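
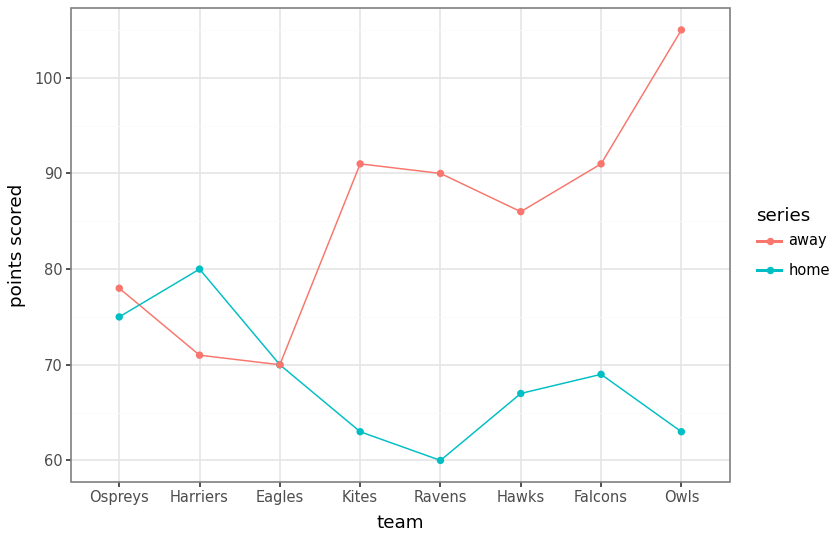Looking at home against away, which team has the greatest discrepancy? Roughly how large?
Owls, ≈ 40

Owls: home ≈ 65, away ≈ 105 → gap ≈ 40. Next-largest (Ravens) is only ≈ 30.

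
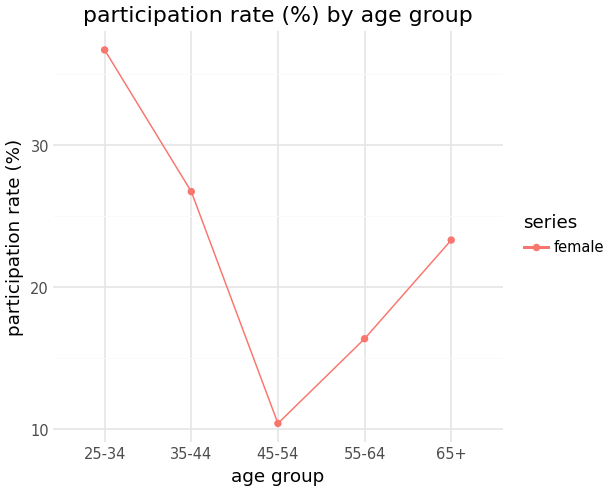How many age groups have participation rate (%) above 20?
Above 20: 25-34, 35-44, 65+.

3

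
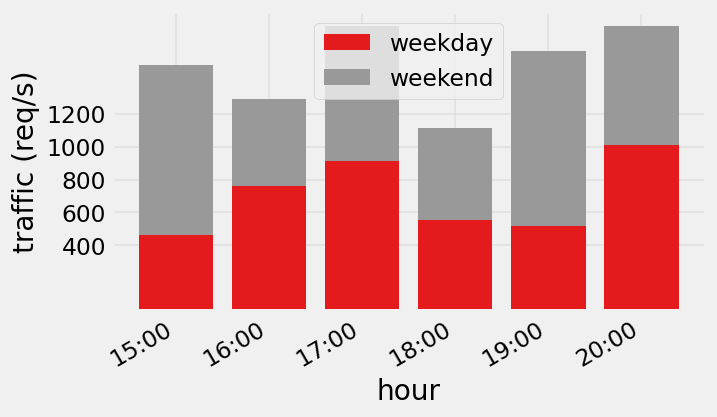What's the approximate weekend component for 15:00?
≈ 1000

weekend top ≈ 1400, bottom ≈ 400; segment ≈ 1000.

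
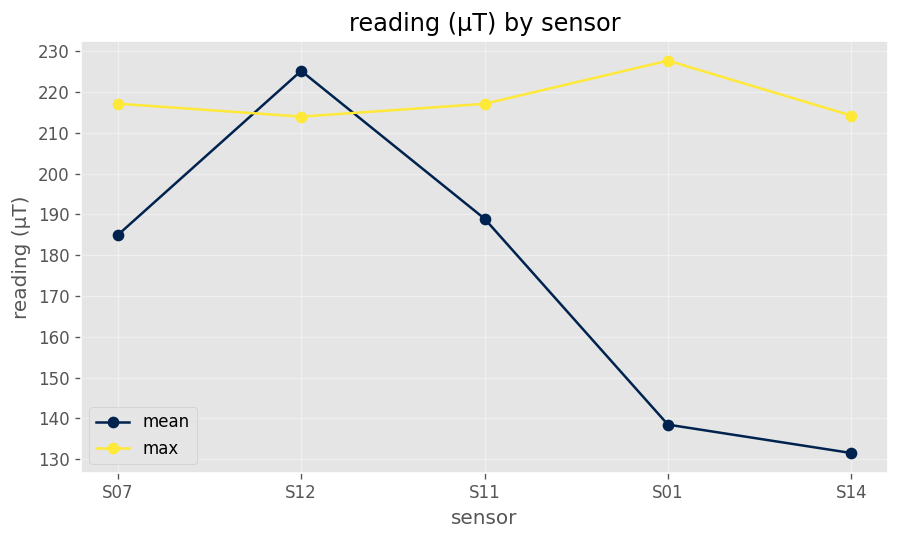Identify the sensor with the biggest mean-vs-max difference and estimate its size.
S01, ≈ 90 µT

S01: mean ≈ 140, max ≈ 230 → gap ≈ 90. Next-largest (S14) is only ≈ 80.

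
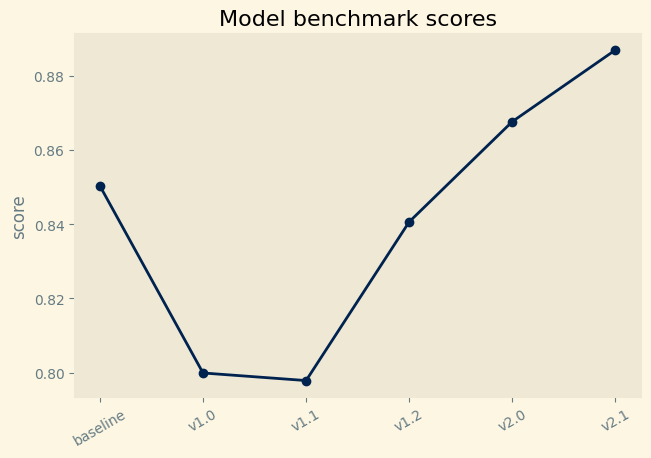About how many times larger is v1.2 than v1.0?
v1.2 ≈ 0.84, v1.0 ≈ 0.80; 0.84/0.80 ≈ 1.05.

≈ 1.05×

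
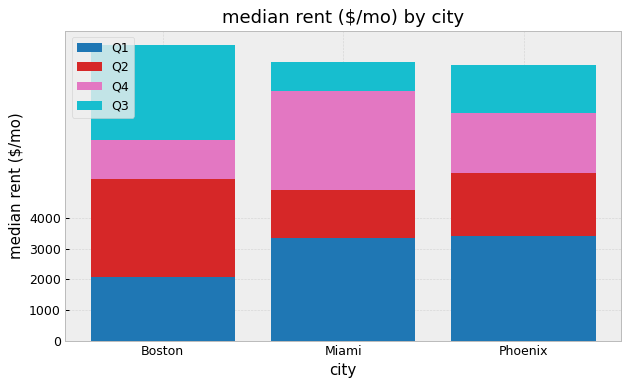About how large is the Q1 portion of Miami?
Q1 top ≈ 3000, bottom ≈ 0; segment ≈ 3000.

≈ 3000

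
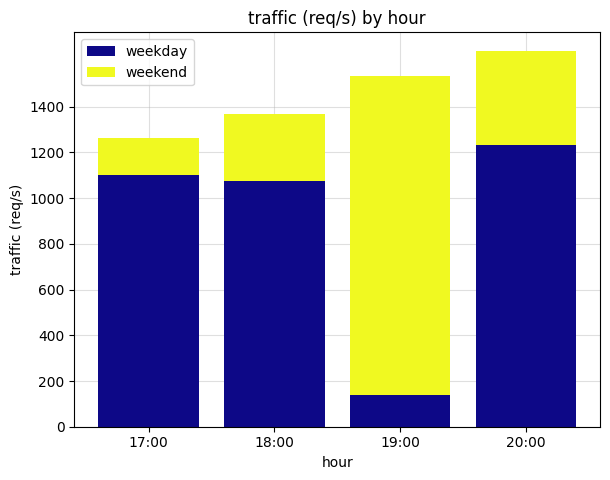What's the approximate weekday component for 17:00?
weekday top ≈ 1200, bottom ≈ 0; segment ≈ 1200.

≈ 1200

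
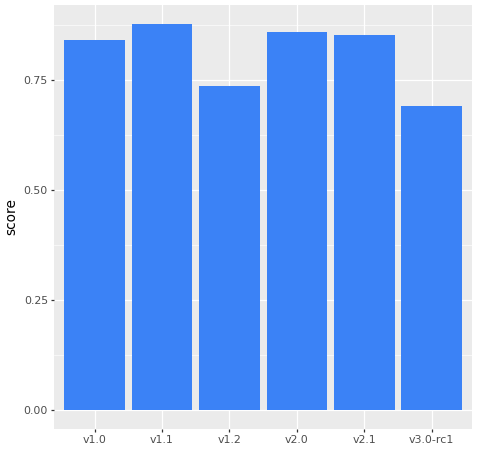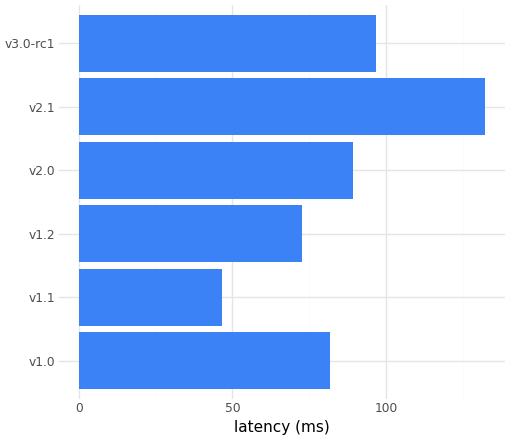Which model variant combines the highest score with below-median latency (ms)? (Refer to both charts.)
v1.1

Chart 2 median latency (ms) ≈ 80; below-median model variants: v1.0, v1.1, v1.2. Among those, v1.1 has the highest score (≈ 0.9).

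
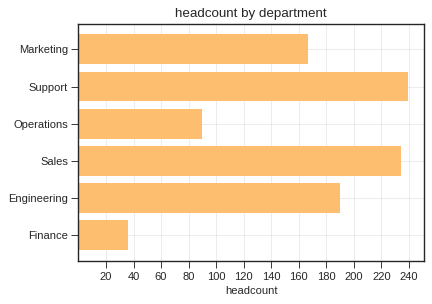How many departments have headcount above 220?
2

Above 220: Support, Sales.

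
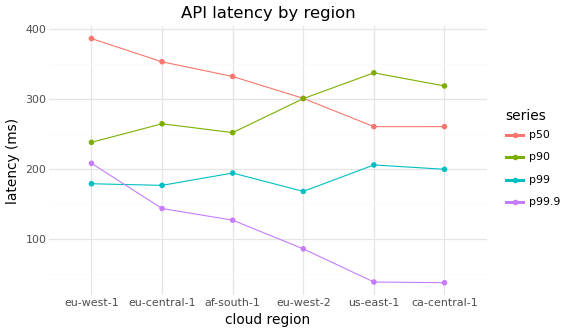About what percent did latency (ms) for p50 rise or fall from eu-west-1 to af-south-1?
≈ -12.5%

eu-west-1 ≈ 400, af-south-1 ≈ 350; (350 − 400) / 400 ≈ -12.5%.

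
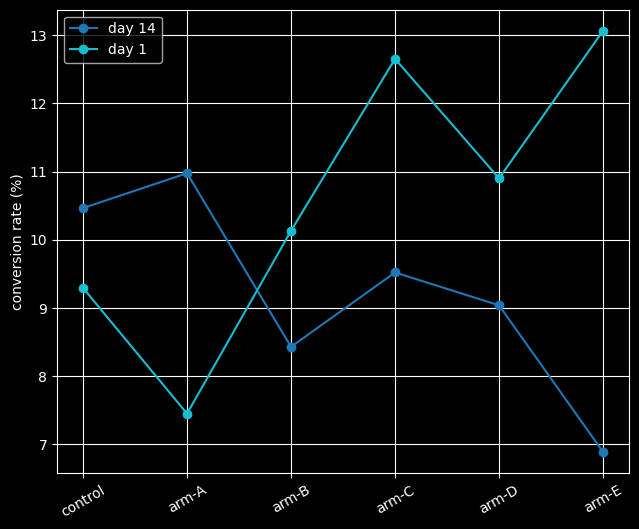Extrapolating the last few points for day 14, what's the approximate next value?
≈ 5.5

Last three: 10, 9, 7 → slope ≈ -1.5/step → next ≈ 5.5.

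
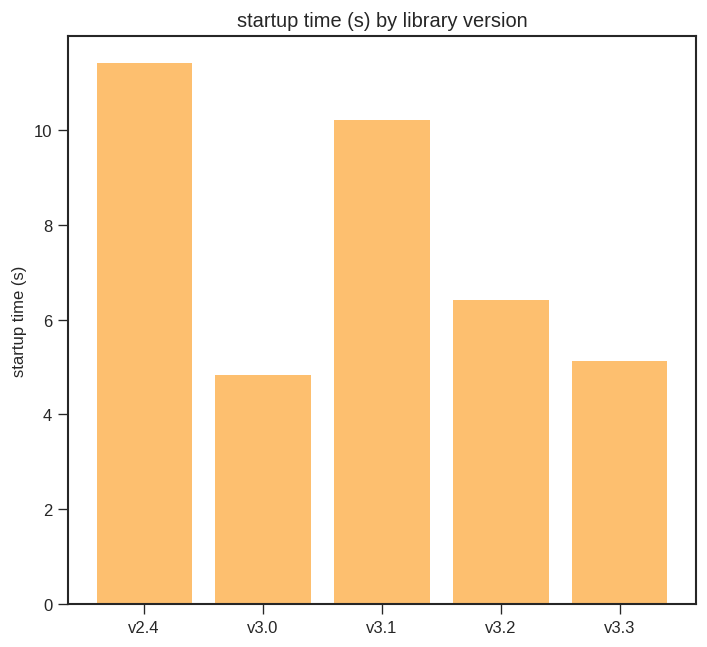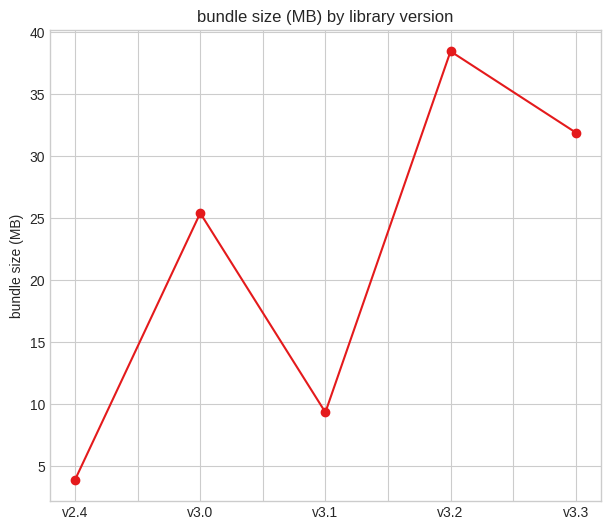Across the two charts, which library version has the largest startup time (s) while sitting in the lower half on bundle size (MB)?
v2.4

Chart 2 median bundle size (MB) ≈ 25; below-median library versions: v2.4, v3.1. Among those, v2.4 has the highest startup time (s) (≈ 12).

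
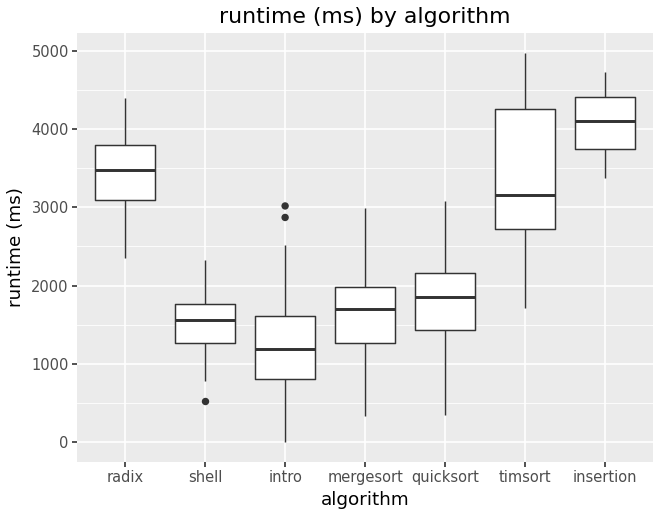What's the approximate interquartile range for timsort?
Q3 ≈ 4000, Q1 ≈ 2500; IQR ≈ 1500.

≈ 1500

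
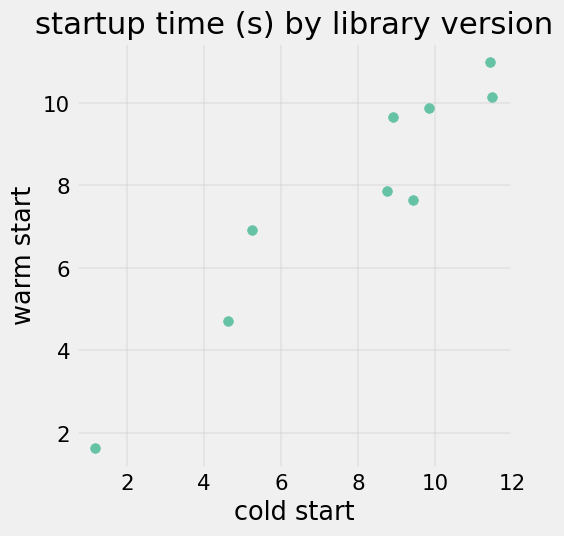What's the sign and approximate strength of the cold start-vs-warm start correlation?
positive, strong

Points are positively correlated; strong (|r| ≈ 1.0).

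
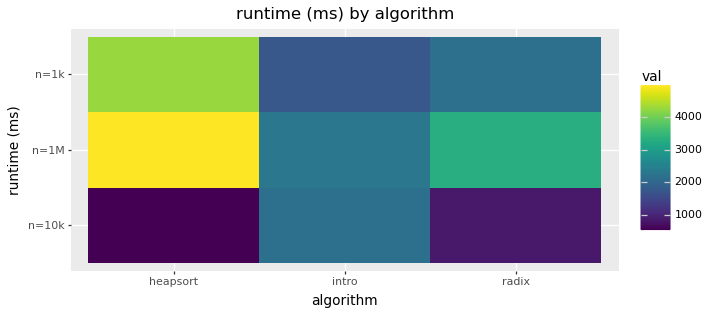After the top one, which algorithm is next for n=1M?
radix

Top 3 for n=1M: heapsort ≈ 5000, radix ≈ 3500, intro ≈ 2500.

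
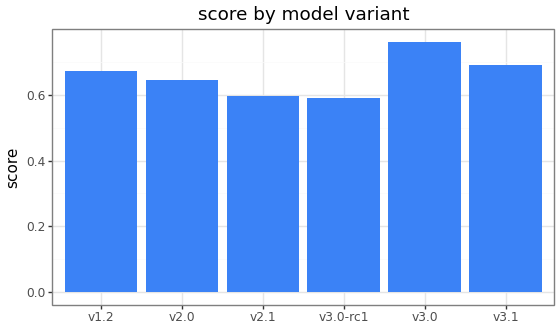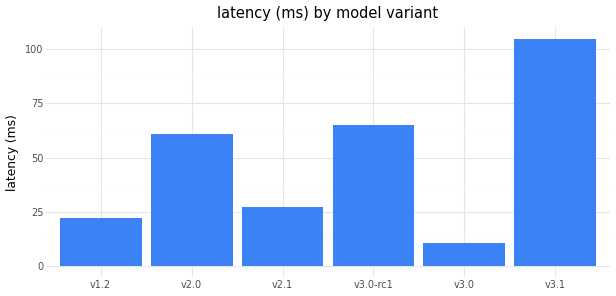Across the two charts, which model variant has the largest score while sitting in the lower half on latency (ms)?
Chart 2 median latency (ms) ≈ 40; below-median model variants: v1.2, v2.1, v3.0. Among those, v3.0 has the highest score (≈ 0.8).

v3.0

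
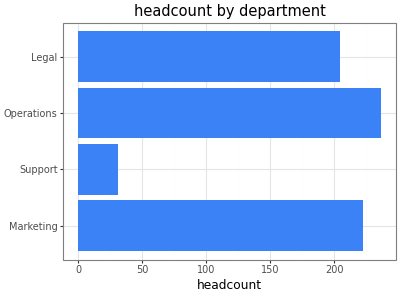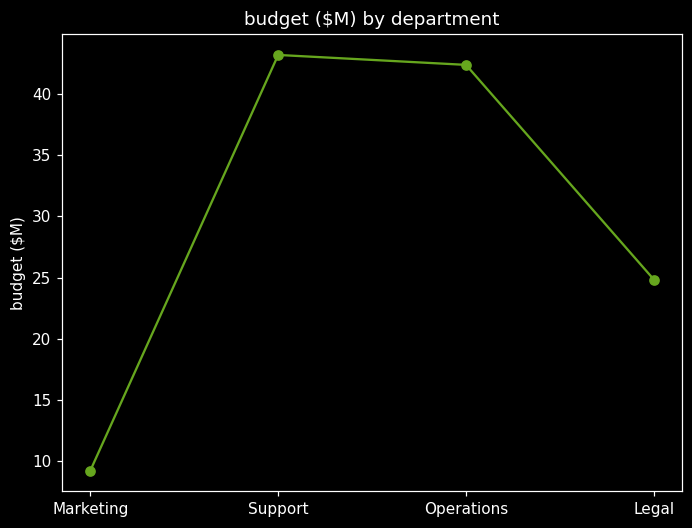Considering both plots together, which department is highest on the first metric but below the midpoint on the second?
Marketing

Chart 2 median budget ($M) ≈ 35; below-median departments: Marketing, Legal. Among those, Marketing has the highest headcount (≈ 225).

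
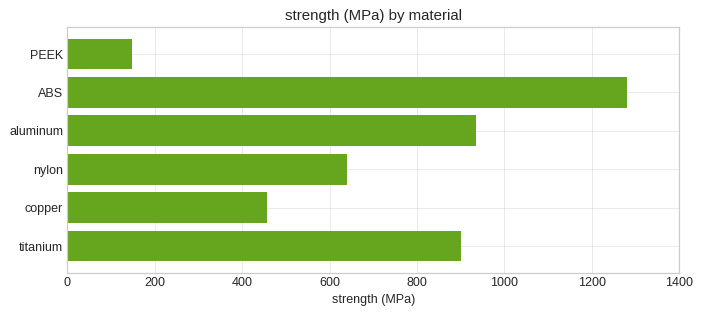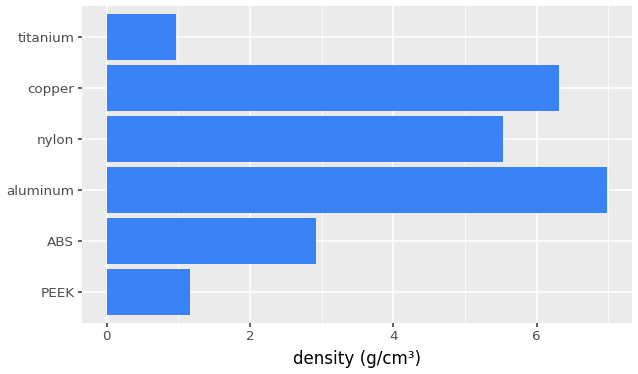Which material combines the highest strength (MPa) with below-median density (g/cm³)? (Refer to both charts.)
Chart 2 median density (g/cm³) ≈ 4; below-median materials: PEEK, ABS, titanium. Among those, ABS has the highest strength (MPa) (≈ 1200).

ABS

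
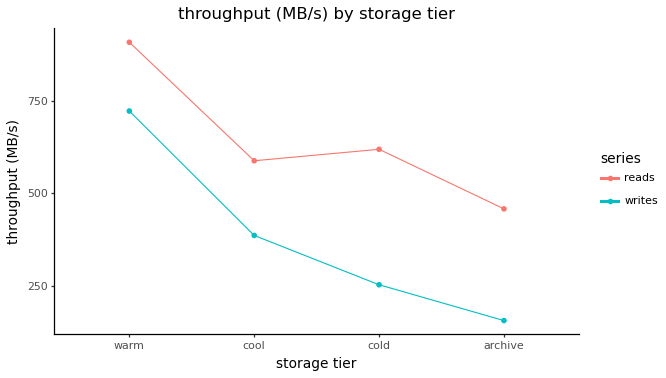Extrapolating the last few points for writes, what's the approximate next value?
≈ 100

Last three: 400, 300, 200 → slope ≈ -100/step → next ≈ 100.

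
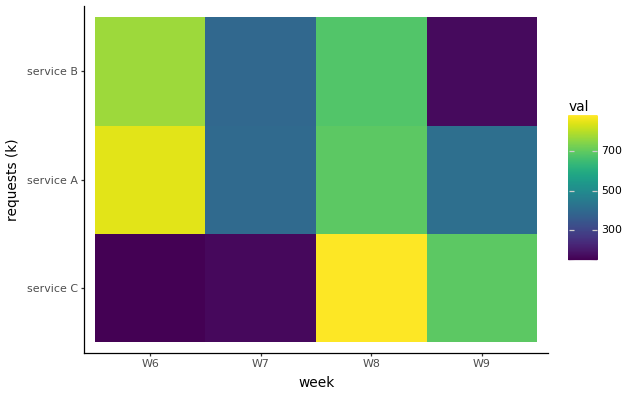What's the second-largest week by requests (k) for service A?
W8

Top 3 for service A: W6 ≈ 800, W8 ≈ 700, W9 ≈ 400.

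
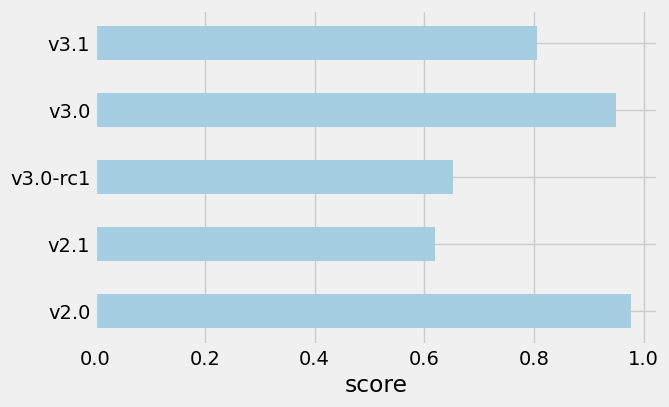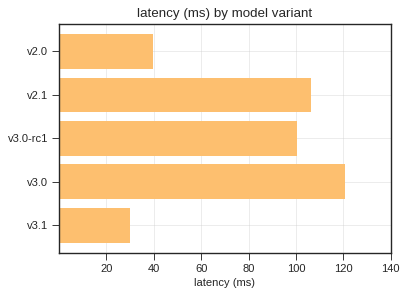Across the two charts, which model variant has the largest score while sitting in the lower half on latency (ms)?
Chart 2 median latency (ms) ≈ 100; below-median model variants: v2.0, v3.1. Among those, v2.0 has the highest score (≈ 1).

v2.0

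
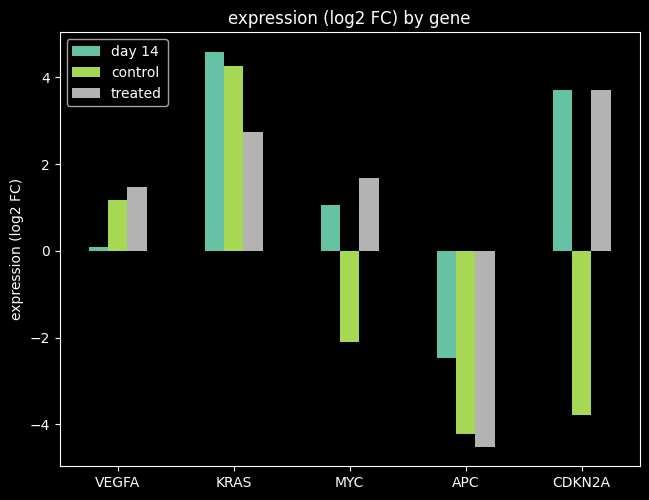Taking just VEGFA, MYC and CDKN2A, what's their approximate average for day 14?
(0 + 1 + 4) / 3 ≈ 2.

≈ 2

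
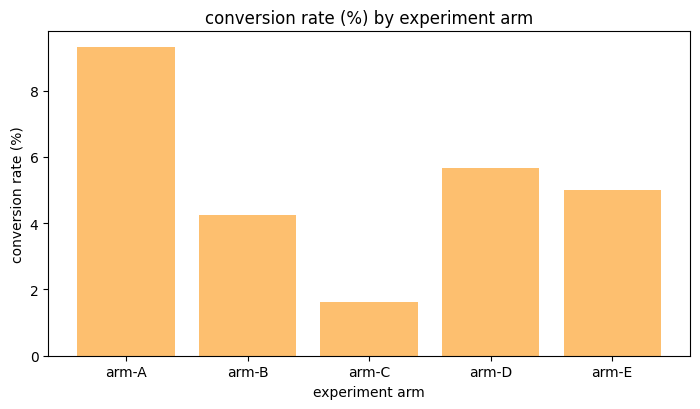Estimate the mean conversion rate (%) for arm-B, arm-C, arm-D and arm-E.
≈ 4

(4 + 2 + 6 + 5) / 4 ≈ 4.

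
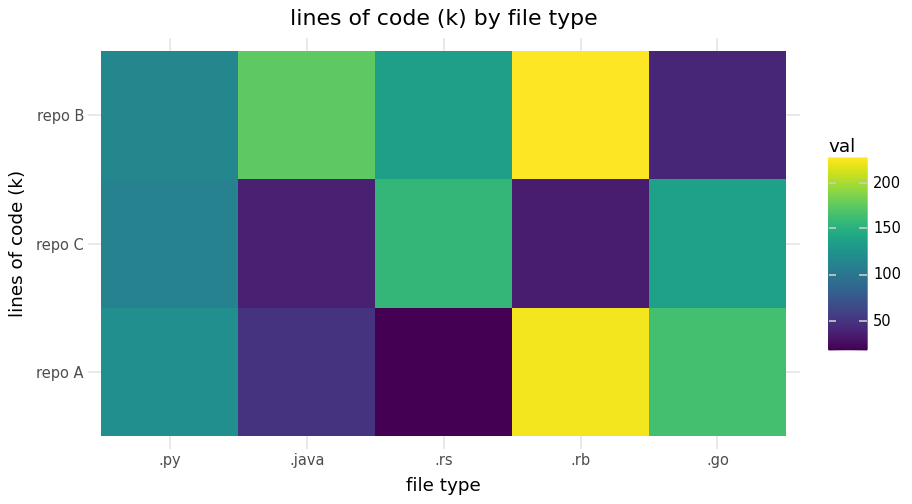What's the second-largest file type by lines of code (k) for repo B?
Top 3 for repo B: .rb ≈ 220, .java ≈ 180, .rs ≈ 140.

.java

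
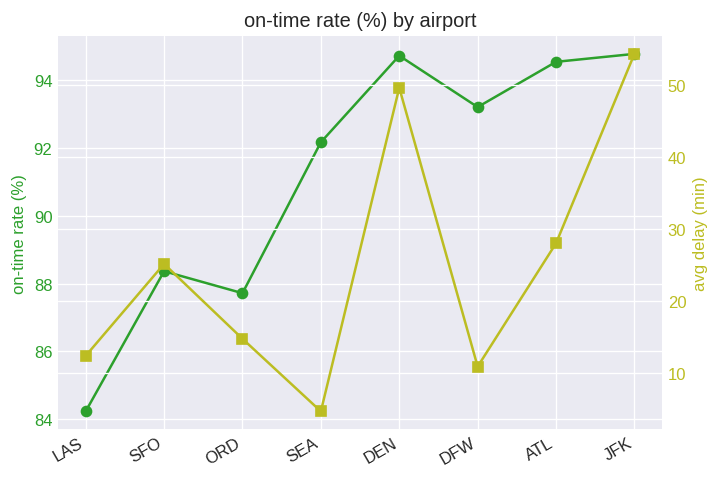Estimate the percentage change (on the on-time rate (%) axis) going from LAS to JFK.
LAS ≈ 84, JFK ≈ 95; (95 − 84) / 84 ≈ +13.1%.

≈ +13.1%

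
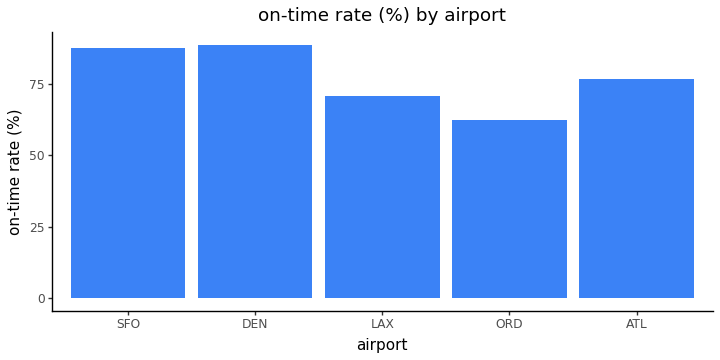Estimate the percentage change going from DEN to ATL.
DEN ≈ 90, ATL ≈ 80; (80 − 90) / 90 ≈ -11.1%.

≈ -11.1%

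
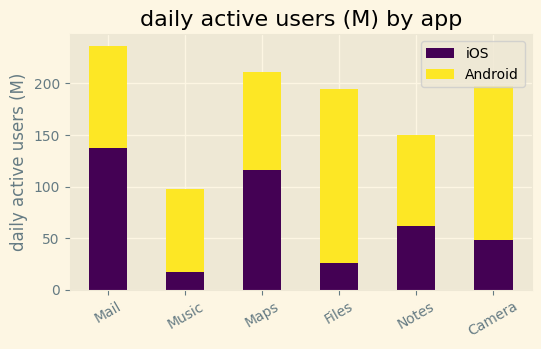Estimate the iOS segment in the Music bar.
iOS top ≈ 20, bottom ≈ 0; segment ≈ 20.

≈ 20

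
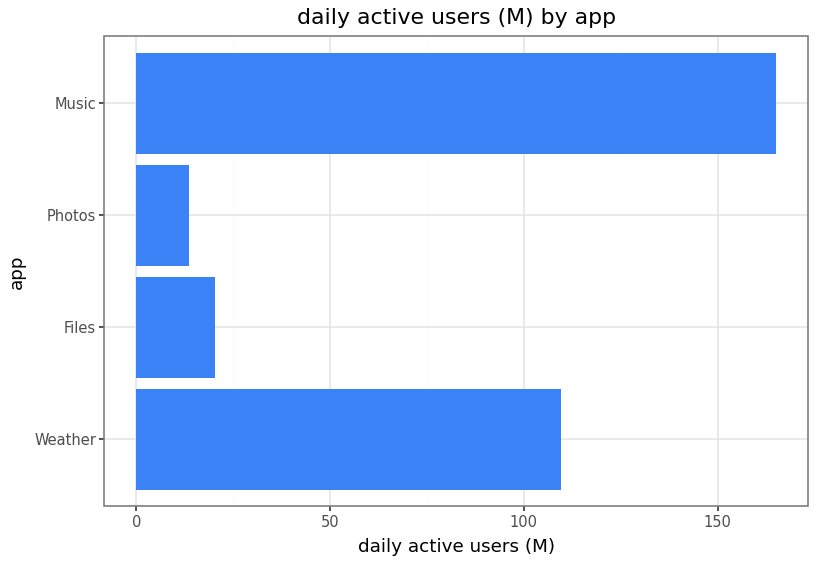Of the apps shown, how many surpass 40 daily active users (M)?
Above 40: Weather, Music.

2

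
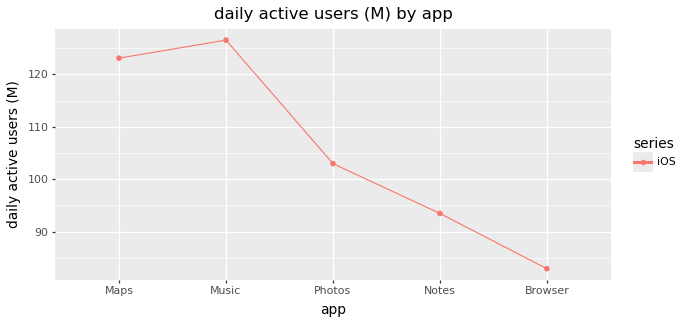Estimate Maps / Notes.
≈ 1.32×

Maps ≈ 125, Notes ≈ 95; 125/95 ≈ 1.32.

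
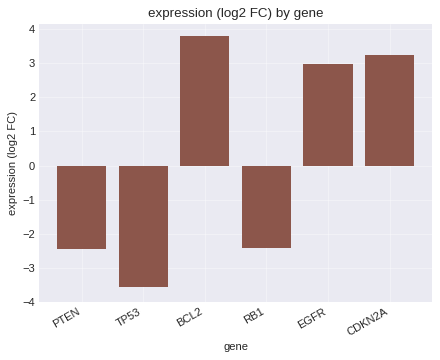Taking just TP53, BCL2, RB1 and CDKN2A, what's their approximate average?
≈ 0

(-4 + 4 + -2 + 3) / 4 ≈ 0.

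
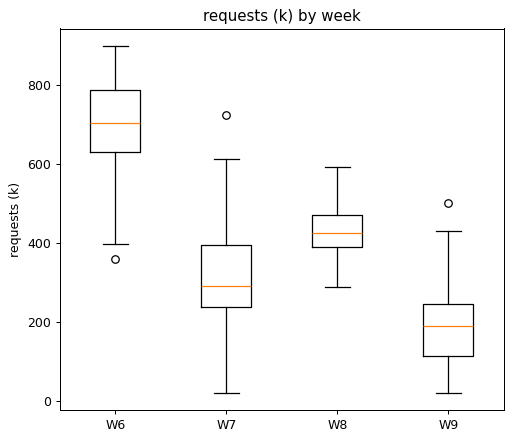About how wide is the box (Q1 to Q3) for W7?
≈ 150

Q3 ≈ 400, Q1 ≈ 250; IQR ≈ 150.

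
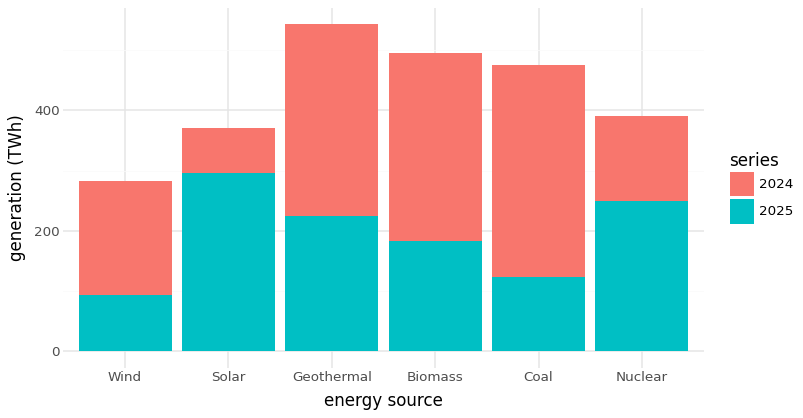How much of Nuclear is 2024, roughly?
≈ 150

2024 top ≈ 400, bottom ≈ 250; segment ≈ 150.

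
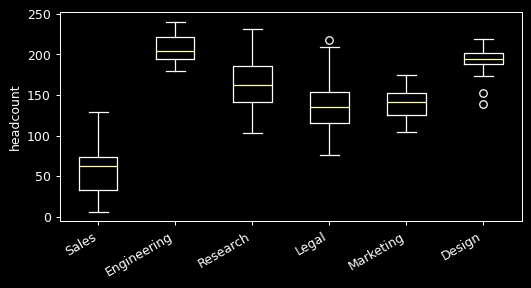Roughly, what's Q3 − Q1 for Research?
≈ 40

Q3 ≈ 180, Q1 ≈ 140; IQR ≈ 40.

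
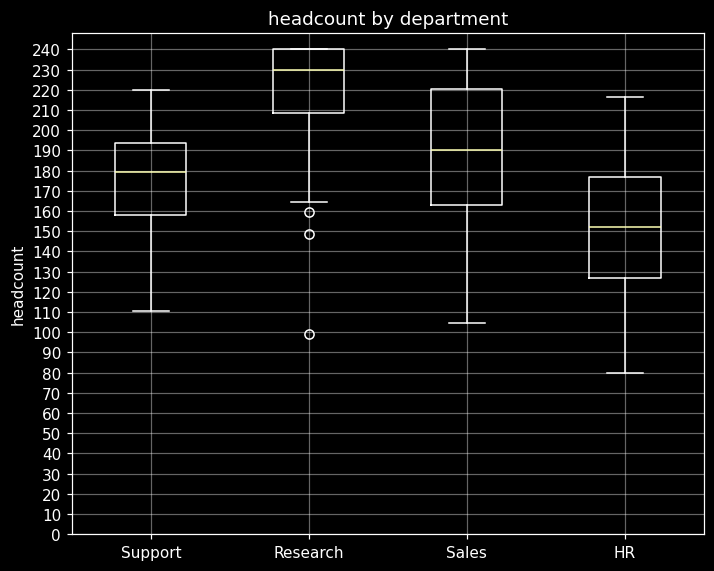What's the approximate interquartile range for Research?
≈ 30

Q3 ≈ 240, Q1 ≈ 210; IQR ≈ 30.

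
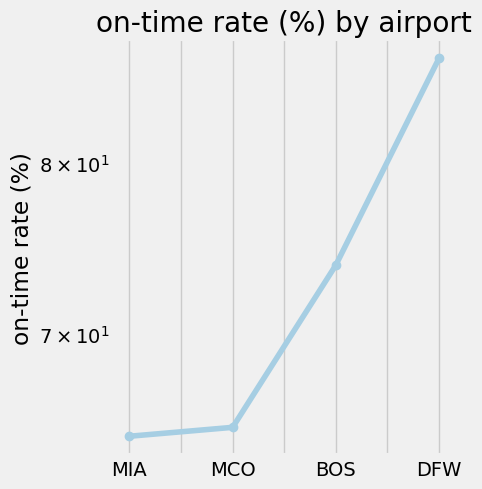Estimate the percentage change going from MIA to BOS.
MIA ≈ 64, BOS ≈ 74; (74 − 64) / 64 ≈ +15.6%.

≈ +15.6%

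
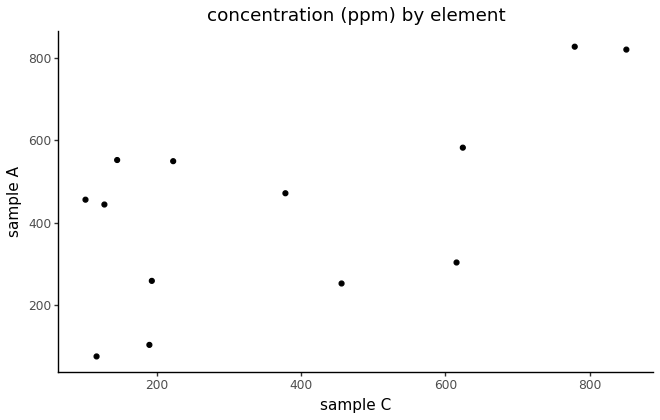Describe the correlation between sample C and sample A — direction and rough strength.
positive, moderate

Points are positively correlated; moderate (|r| ≈ 0.6).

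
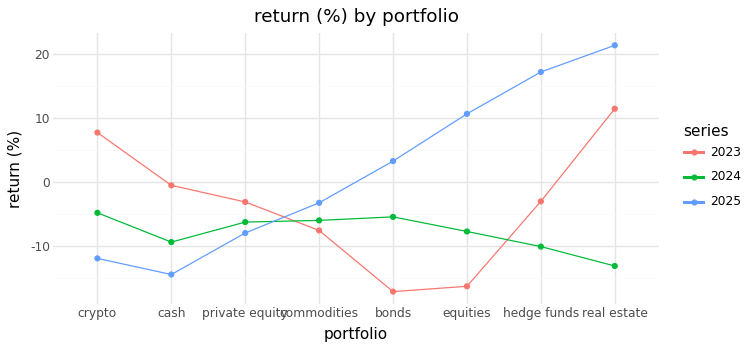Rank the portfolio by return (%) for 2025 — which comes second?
Top 3 for 2025: real estate ≈ 20, hedge funds ≈ 15, equities ≈ 10.

hedge funds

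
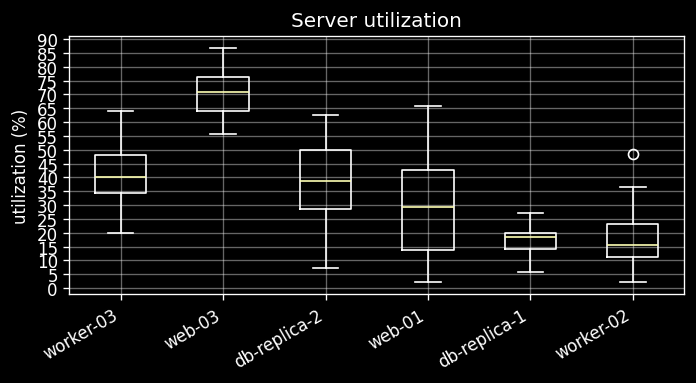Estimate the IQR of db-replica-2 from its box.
≈ 20

Q3 ≈ 50, Q1 ≈ 30; IQR ≈ 20.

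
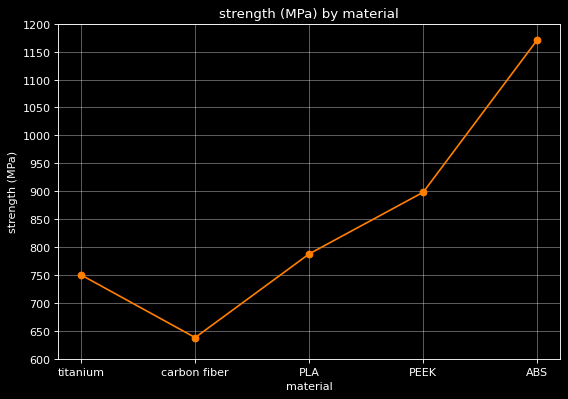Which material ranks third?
PLA

Top 4: ABS ≈ 1150, PEEK ≈ 900, PLA ≈ 800, titanium ≈ 750.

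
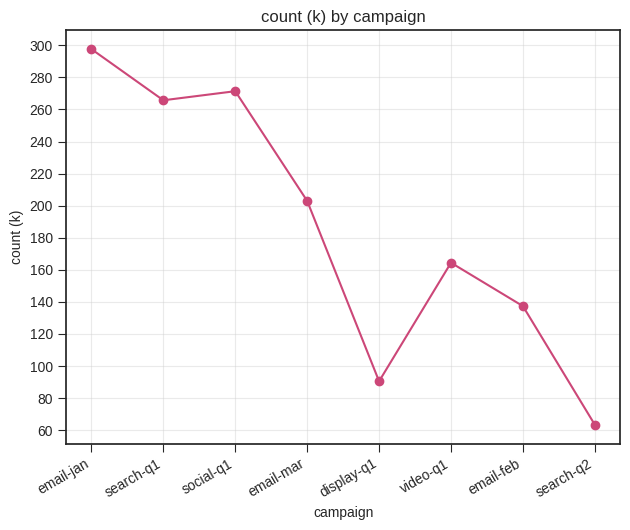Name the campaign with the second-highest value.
social-q1

Top 3: email-jan ≈ 300, social-q1 ≈ 280, search-q1 ≈ 260.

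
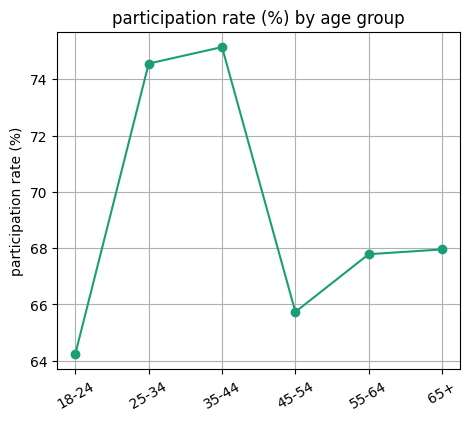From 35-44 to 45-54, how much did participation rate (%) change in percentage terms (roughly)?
≈ -12%

35-44 ≈ 75, 45-54 ≈ 66; (66 − 75) / 75 ≈ -12%.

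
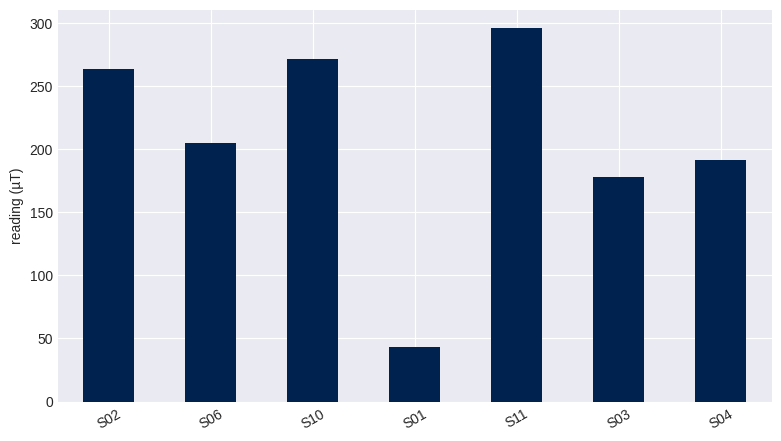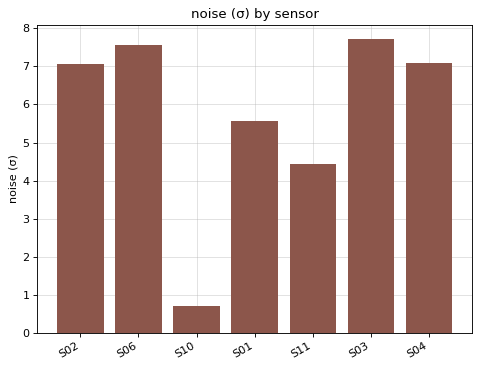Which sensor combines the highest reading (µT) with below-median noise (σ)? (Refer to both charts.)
S11

Chart 2 median noise (σ) ≈ 7; below-median sensors: S10, S01, S11. Among those, S11 has the highest reading (µT) (≈ 300).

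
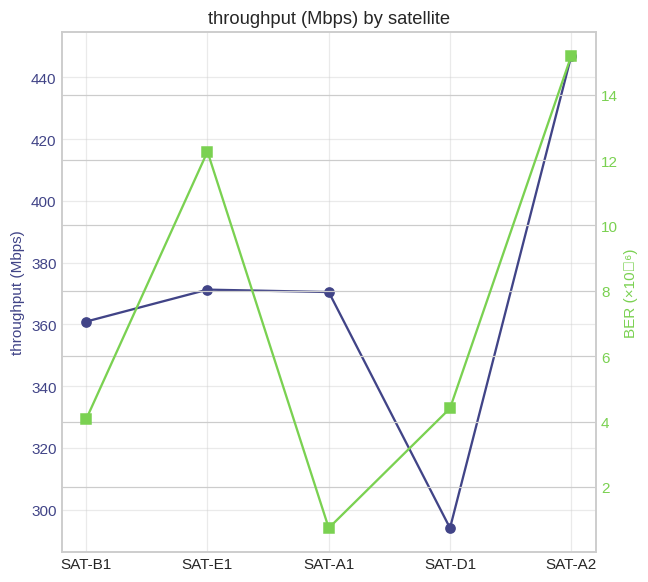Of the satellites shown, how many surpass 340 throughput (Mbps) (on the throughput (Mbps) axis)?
4

Above 340: SAT-B1, SAT-E1, SAT-A1, SAT-A2.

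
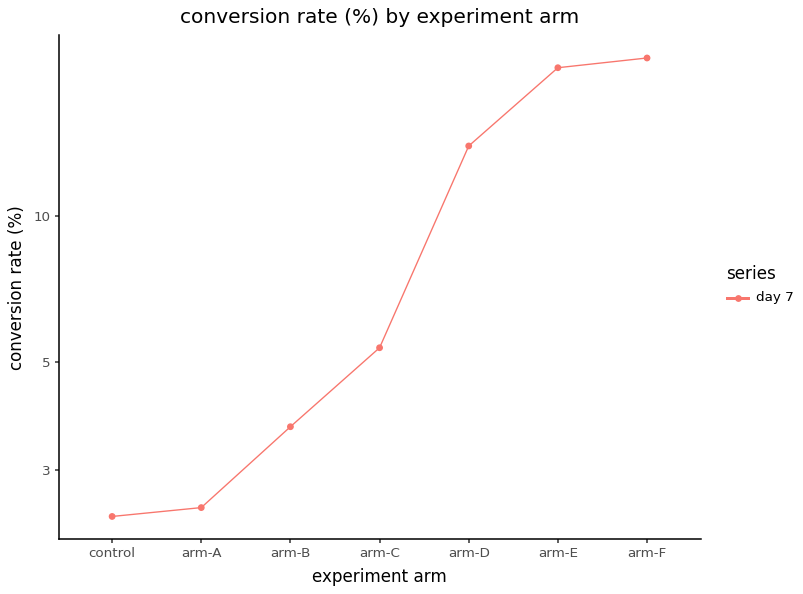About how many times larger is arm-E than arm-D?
≈ 1.43×

arm-E ≈ 20, arm-D ≈ 14; 20/14 ≈ 1.43.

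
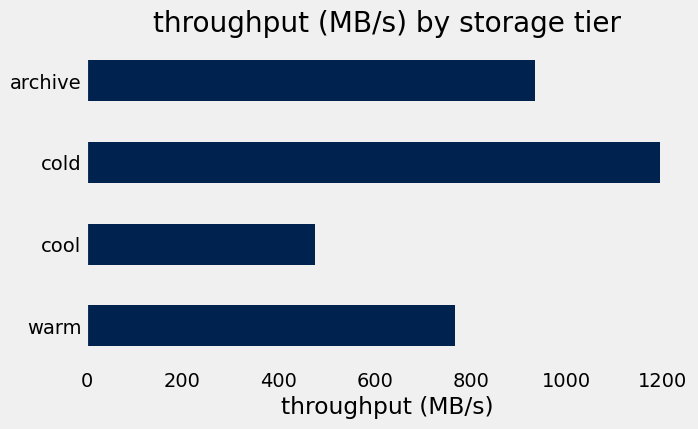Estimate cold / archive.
≈ 1.33×

cold ≈ 1200, archive ≈ 900; 1200/900 ≈ 1.33.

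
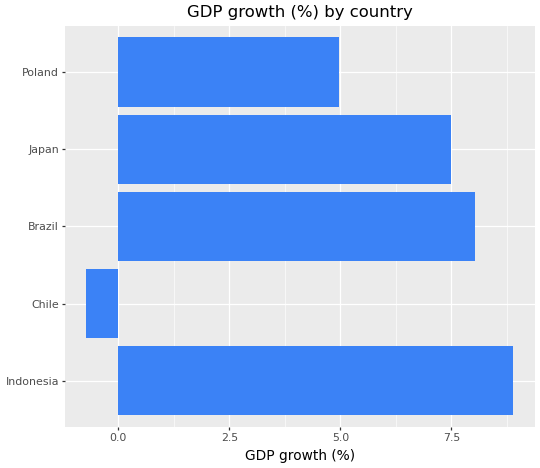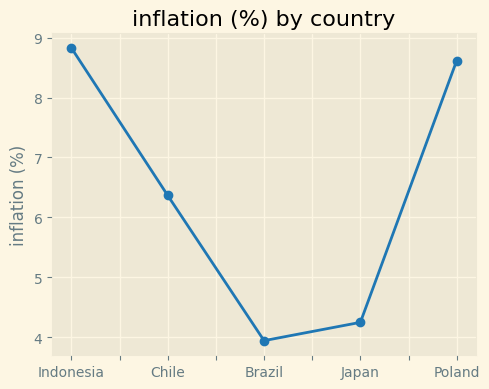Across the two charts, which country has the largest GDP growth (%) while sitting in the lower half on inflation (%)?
Chart 2 median inflation (%) ≈ 6; below-median countries: Brazil, Japan. Among those, Brazil has the highest GDP growth (%) (≈ 8).

Brazil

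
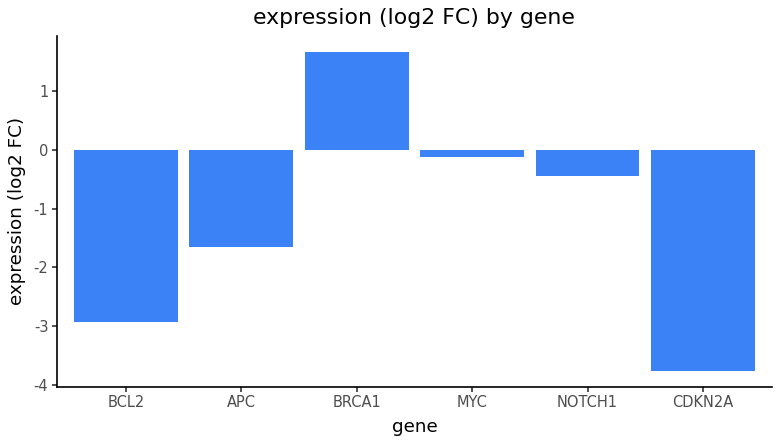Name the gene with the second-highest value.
Top 3: BRCA1 ≈ 1.5, MYC ≈ 0.0, NOTCH1 ≈ -0.5.

MYC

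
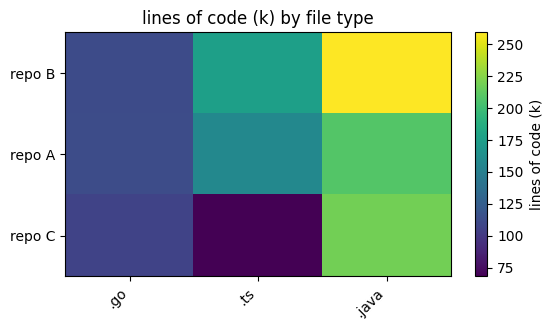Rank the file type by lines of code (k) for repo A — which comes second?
.ts

Top 3 for repo A: .java ≈ 200, .ts ≈ 160, .go ≈ 120.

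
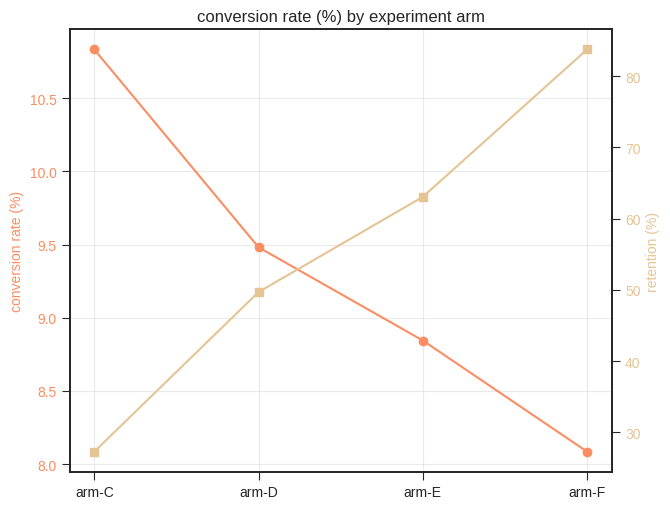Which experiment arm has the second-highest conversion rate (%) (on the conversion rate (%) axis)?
Top 3 (on the conversion rate (%) axis): arm-C ≈ 11.0, arm-D ≈ 9.5, arm-E ≈ 9.0.

arm-D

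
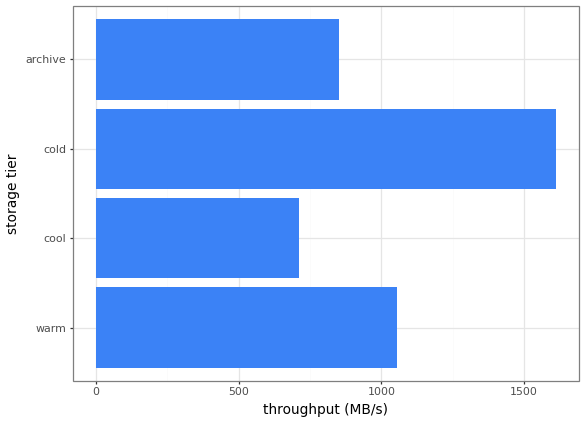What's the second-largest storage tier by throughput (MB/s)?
warm

Top 3: cold ≈ 1600, warm ≈ 1000, archive ≈ 800.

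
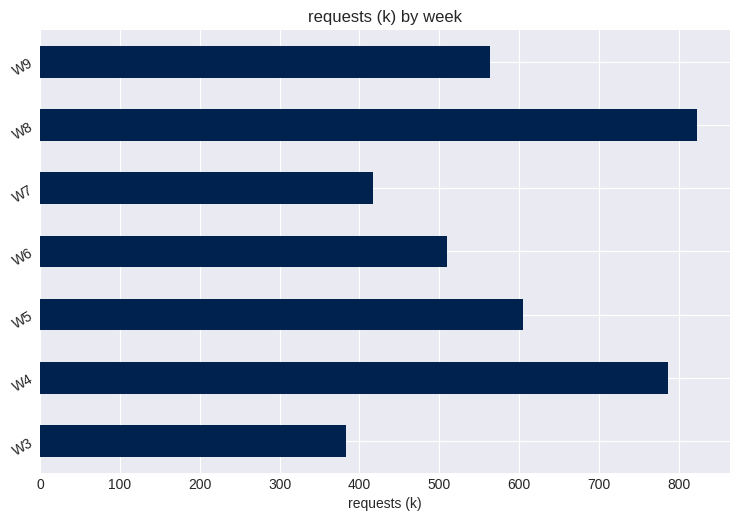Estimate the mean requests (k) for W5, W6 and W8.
(600 + 500 + 800) / 3 ≈ 633.

≈ 633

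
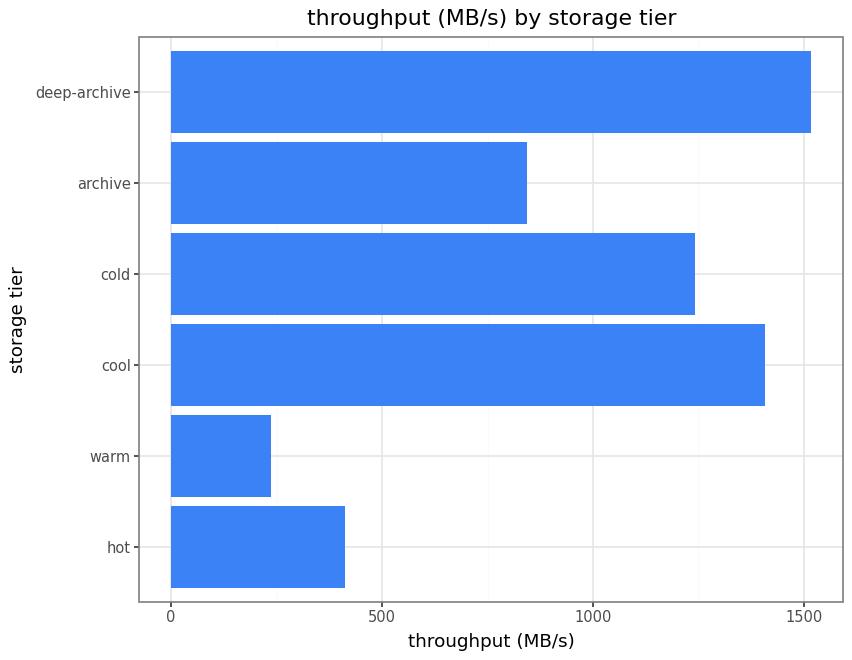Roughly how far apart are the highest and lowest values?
≈ 1400

Max deep-archive ≈ 1600, min warm ≈ 200; range ≈ 1400.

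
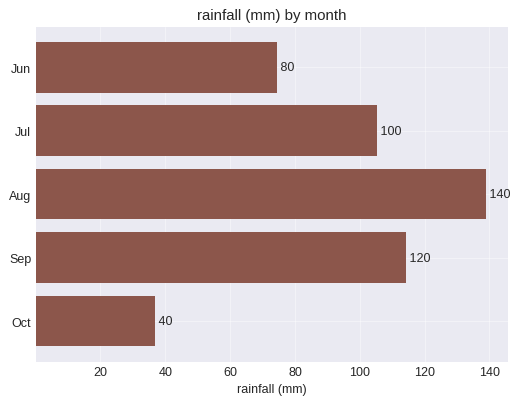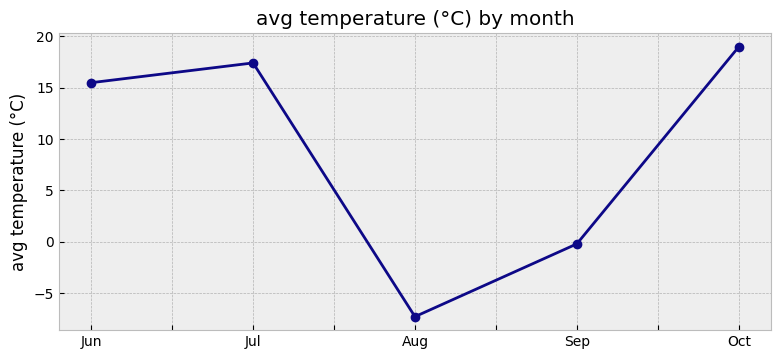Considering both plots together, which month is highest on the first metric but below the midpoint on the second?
Chart 2 median avg temperature (°C) ≈ 16; below-median months: Aug, Sep. Among those, Aug has the highest rainfall (mm) (≈ 140).

Aug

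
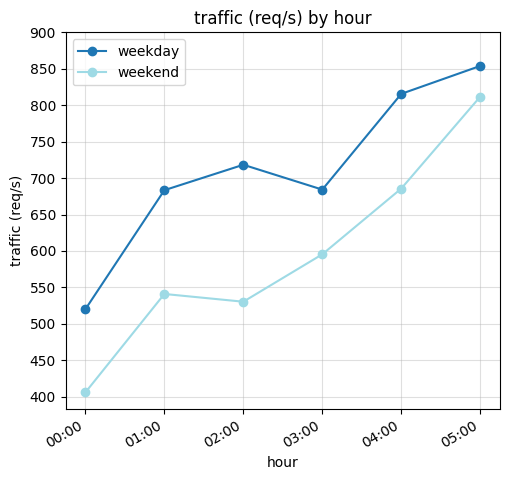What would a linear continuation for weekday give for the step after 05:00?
≈ 925

Last three: 700, 800, 850 → slope ≈ 75/step → next ≈ 925.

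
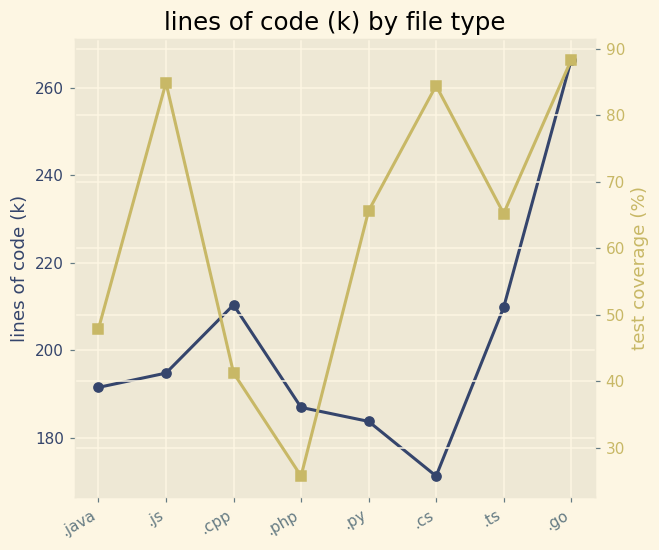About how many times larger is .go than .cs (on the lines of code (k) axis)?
.go ≈ 270, .cs ≈ 170; 270/170 ≈ 1.59.

≈ 1.59×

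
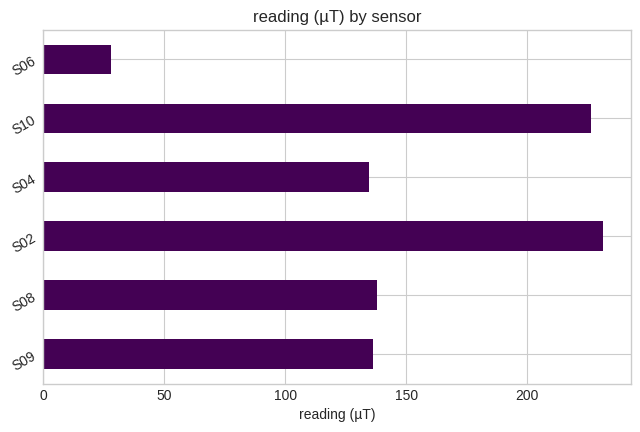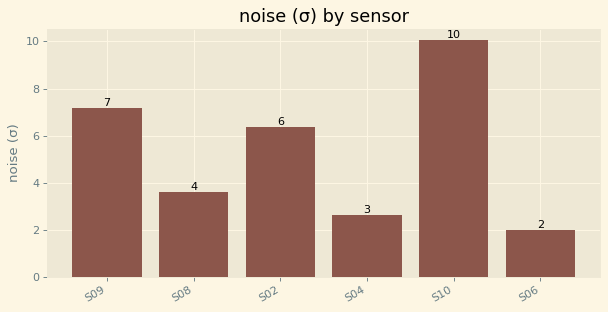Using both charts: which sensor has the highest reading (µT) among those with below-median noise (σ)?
S08

Chart 2 median noise (σ) ≈ 5; below-median sensors: S08, S04, S06. Among those, S08 has the highest reading (µT) (≈ 150).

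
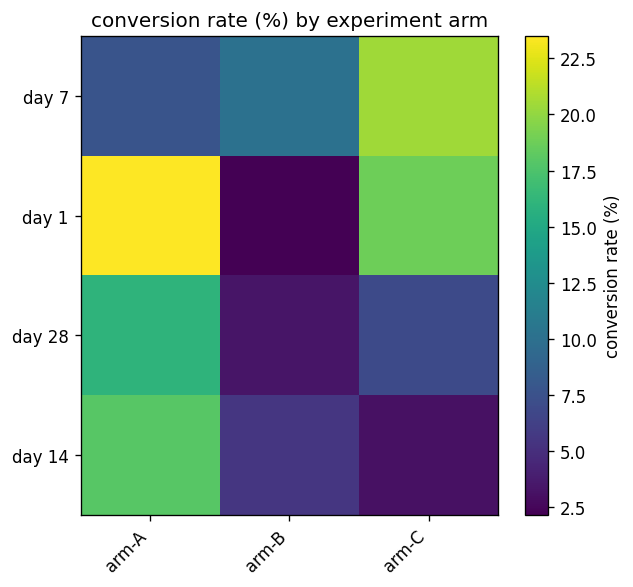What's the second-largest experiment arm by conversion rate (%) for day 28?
arm-C

Top 3 for day 28: arm-A ≈ 16, arm-C ≈ 6, arm-B ≈ 4.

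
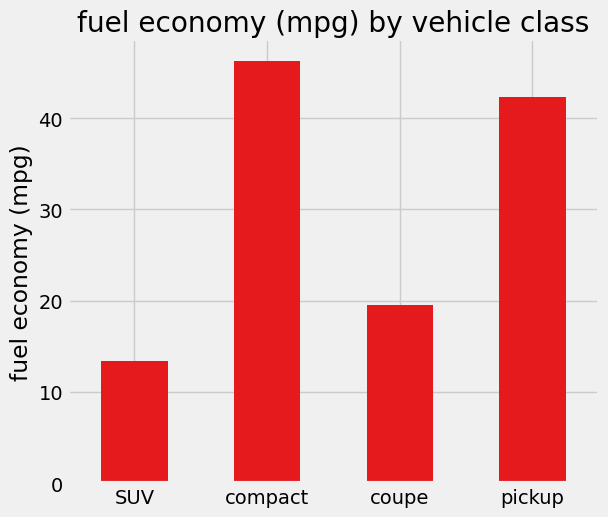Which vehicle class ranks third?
Top 4: compact ≈ 45, pickup ≈ 40, coupe ≈ 20, SUV ≈ 15.

coupe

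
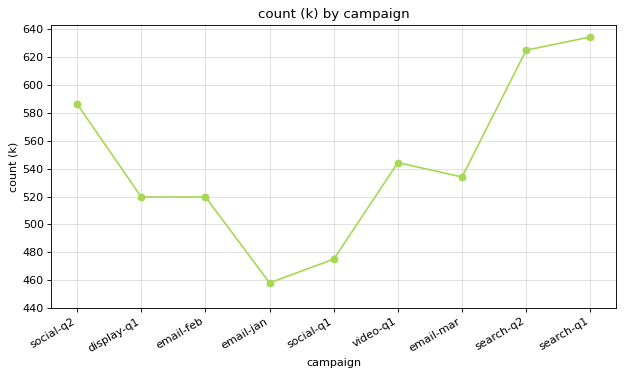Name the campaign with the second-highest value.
search-q2

Top 3: search-q1 ≈ 640, search-q2 ≈ 620, social-q2 ≈ 580.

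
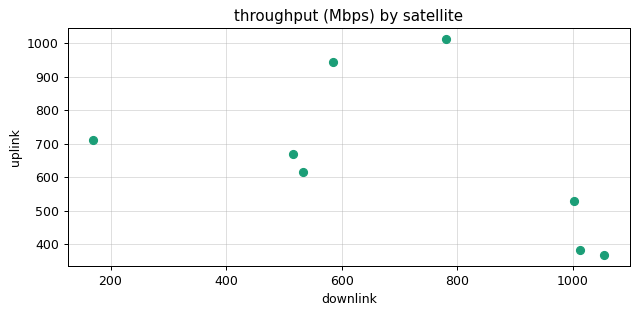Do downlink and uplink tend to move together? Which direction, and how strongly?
Points are negatively correlated; moderate (|r| ≈ 0.5).

negative, moderate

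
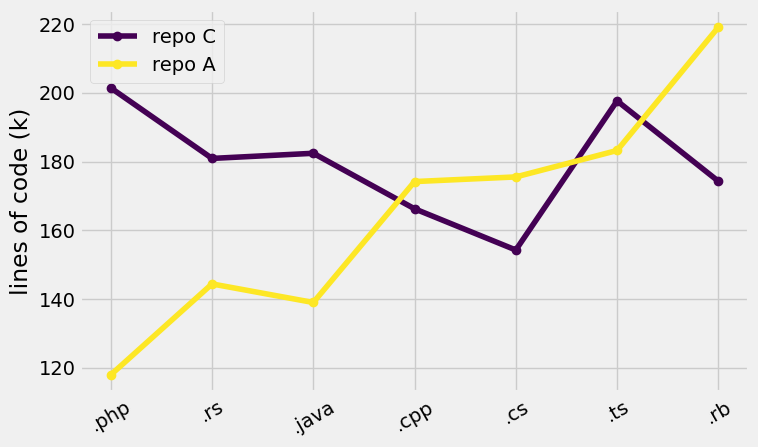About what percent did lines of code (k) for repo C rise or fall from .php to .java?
.php ≈ 200, .java ≈ 180; (180 − 200) / 200 ≈ -10%.

≈ -10%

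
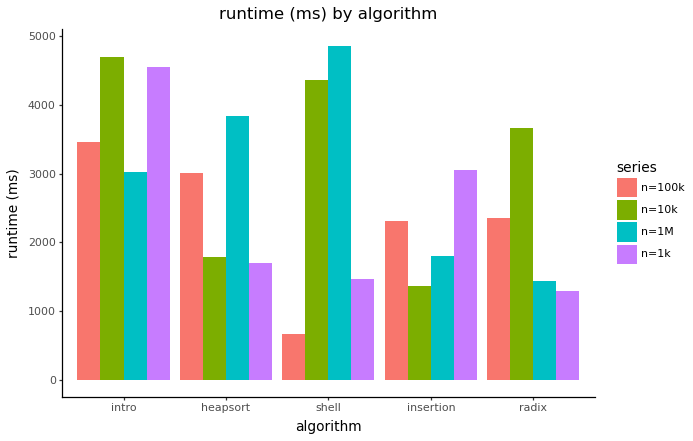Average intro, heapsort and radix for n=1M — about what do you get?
≈ 2833

(3000 + 4000 + 1500) / 3 ≈ 2833.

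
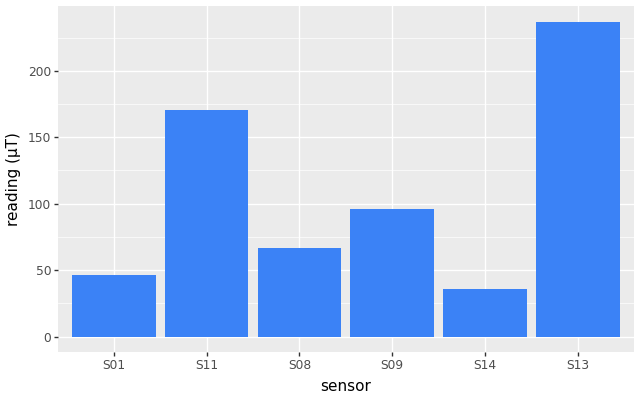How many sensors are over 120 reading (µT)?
2

Above 120: S11, S13.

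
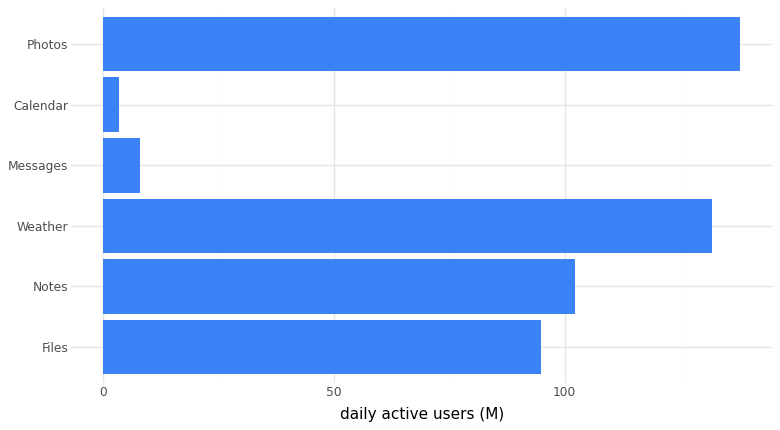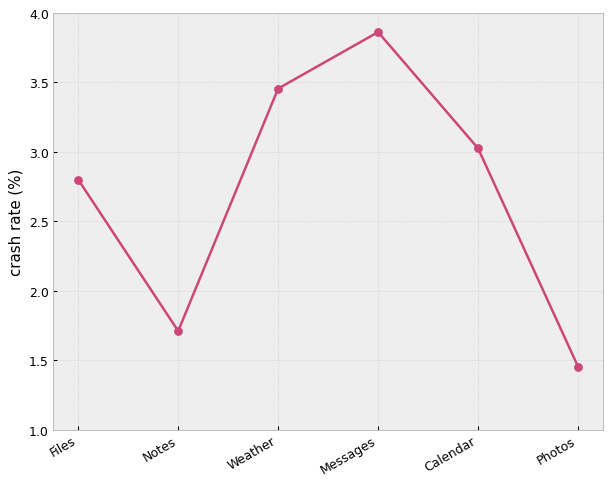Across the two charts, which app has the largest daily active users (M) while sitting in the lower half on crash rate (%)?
Photos

Chart 2 median crash rate (%) ≈ 3; below-median apps: Files, Notes, Photos. Among those, Photos has the highest daily active users (M) (≈ 140).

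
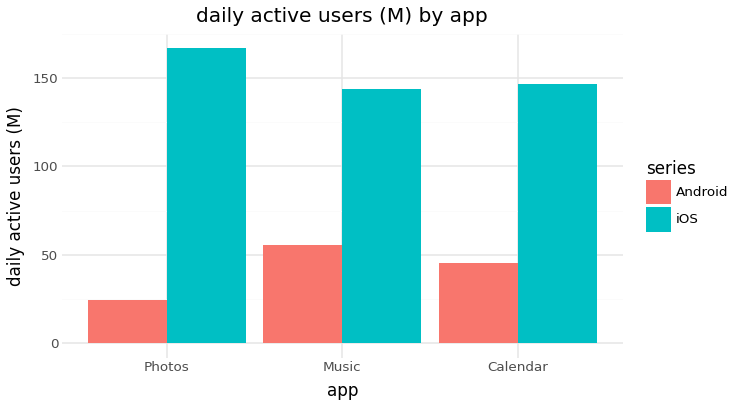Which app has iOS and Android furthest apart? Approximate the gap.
Photos: iOS ≈ 160, Android ≈ 20 → gap ≈ 140. Next-largest (Calendar) is only ≈ 100.

Photos, ≈ 140 M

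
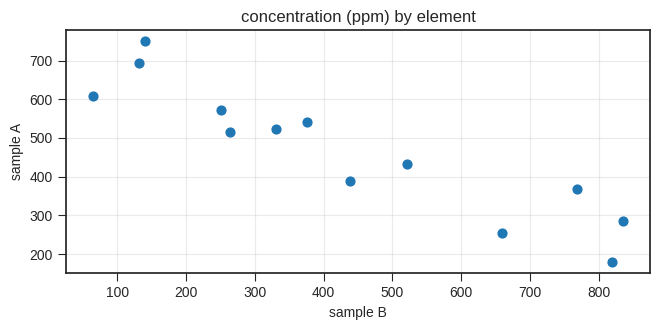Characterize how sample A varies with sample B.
Points are negatively correlated; strong (|r| ≈ 0.9).

negative, strong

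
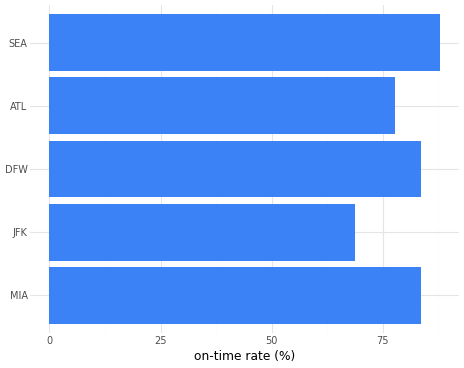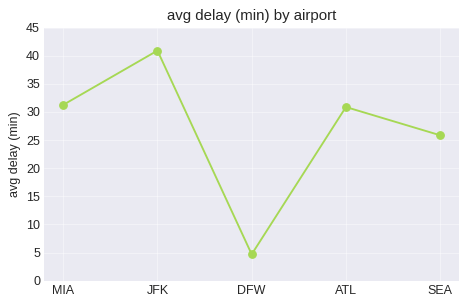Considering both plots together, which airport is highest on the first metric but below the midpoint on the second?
SEA

Chart 2 median avg delay (min) ≈ 30; below-median airports: DFW, SEA. Among those, SEA has the highest on-time rate (%) (≈ 90).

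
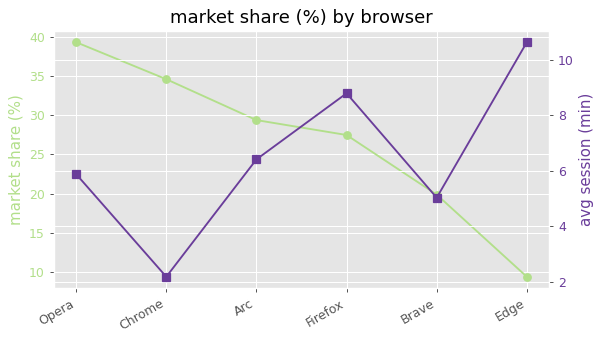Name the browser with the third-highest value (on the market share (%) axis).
Top 4 (on the market share (%) axis): Opera ≈ 40, Chrome ≈ 35, Arc ≈ 30, Firefox ≈ 25.

Arc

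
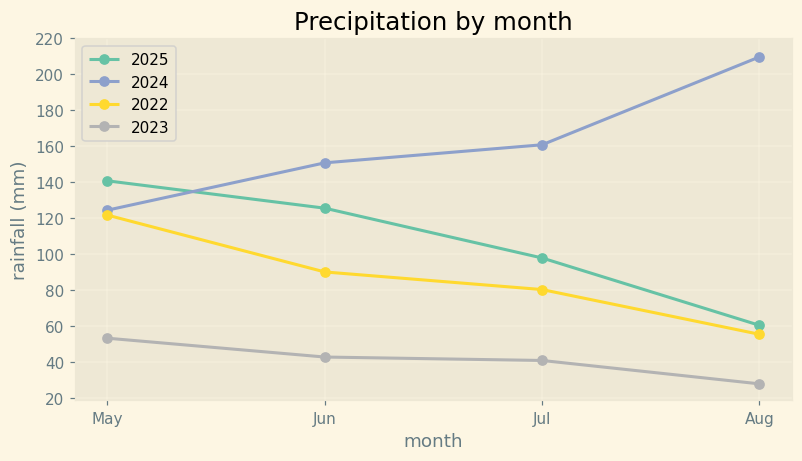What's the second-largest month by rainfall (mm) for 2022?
Top 3 for 2022: May ≈ 120, Jun ≈ 100, Jul ≈ 80.

Jun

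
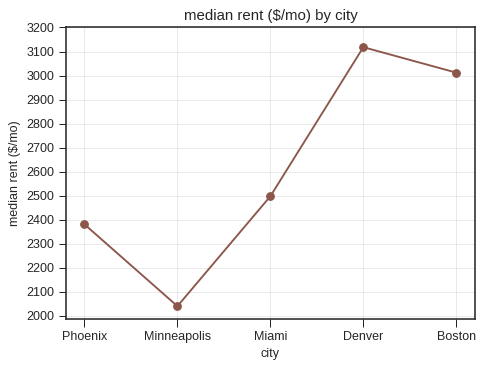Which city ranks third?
Top 4: Denver ≈ 3100, Boston ≈ 3000, Miami ≈ 2500, Phoenix ≈ 2400.

Miami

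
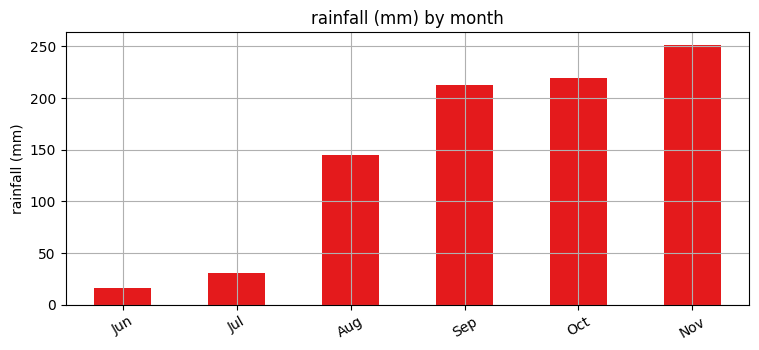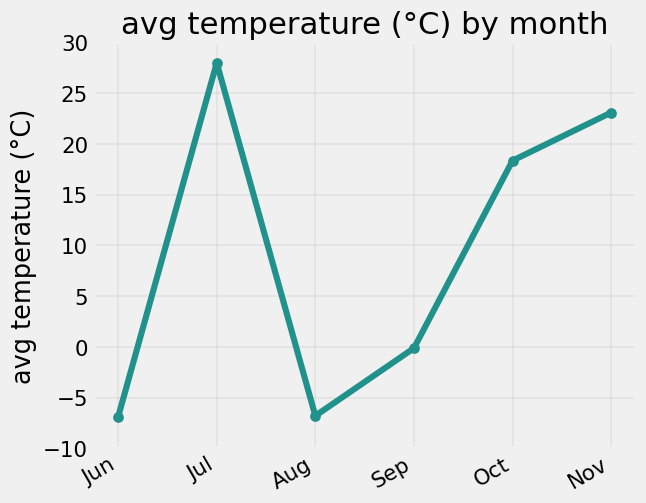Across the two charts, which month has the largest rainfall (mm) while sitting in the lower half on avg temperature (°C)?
Chart 2 median avg temperature (°C) ≈ 10; below-median months: Jun, Aug, Sep. Among those, Sep has the highest rainfall (mm) (≈ 225).

Sep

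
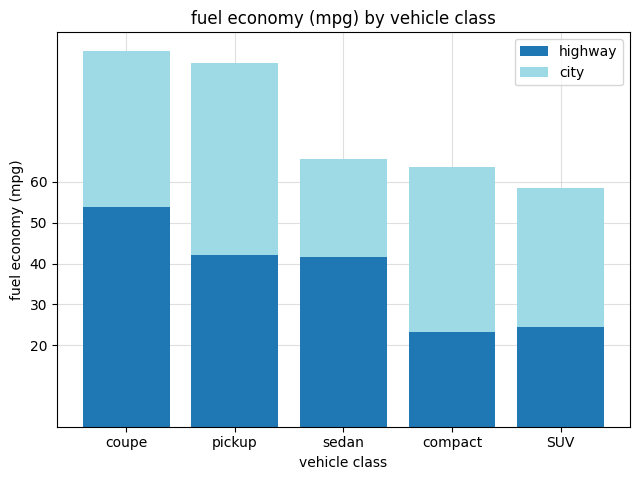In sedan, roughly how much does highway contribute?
highway top ≈ 40, bottom ≈ 0; segment ≈ 40.

≈ 40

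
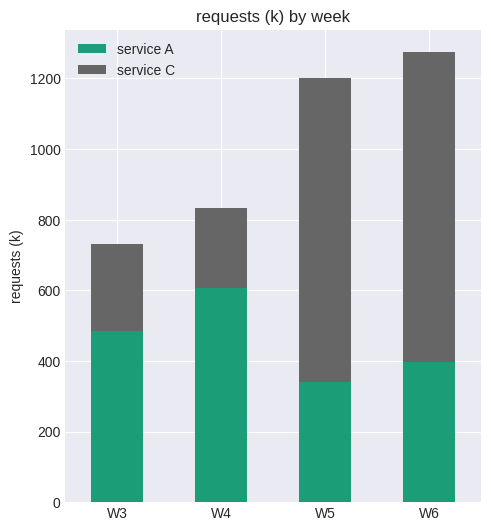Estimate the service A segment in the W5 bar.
service A top ≈ 400, bottom ≈ 0; segment ≈ 400.

≈ 400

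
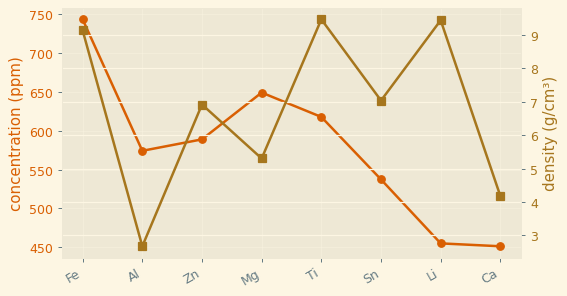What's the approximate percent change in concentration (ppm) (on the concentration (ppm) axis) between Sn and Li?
Sn ≈ 525, Li ≈ 450; (450 − 525) / 525 ≈ -14.3%.

≈ -14.3%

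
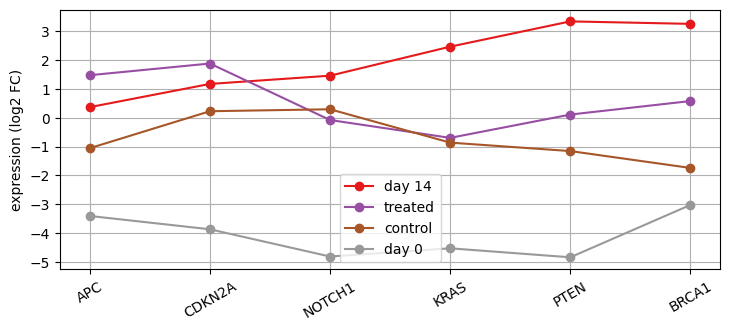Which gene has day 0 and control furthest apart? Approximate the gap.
NOTCH1: day 0 ≈ -5, control ≈ 0 → gap ≈ 5. Next-largest (CDKN2A) is only ≈ 4.

NOTCH1, ≈ 5 log2 FC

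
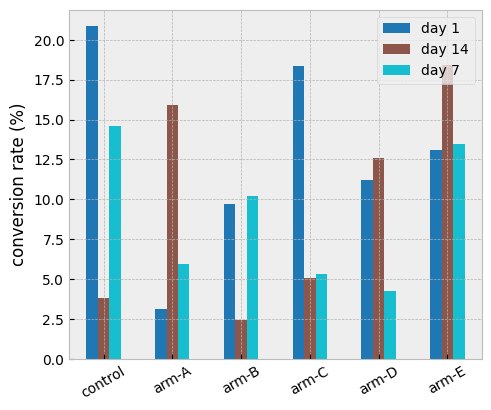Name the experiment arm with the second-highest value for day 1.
Top 3 for day 1: control ≈ 20, arm-C ≈ 18, arm-E ≈ 14.

arm-C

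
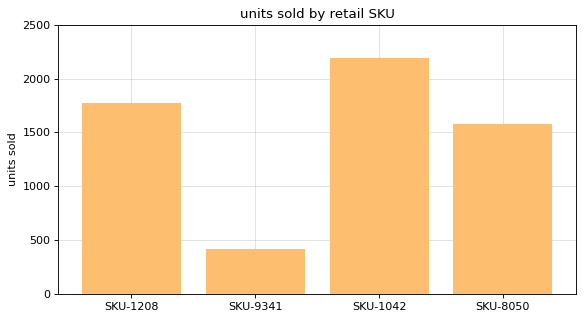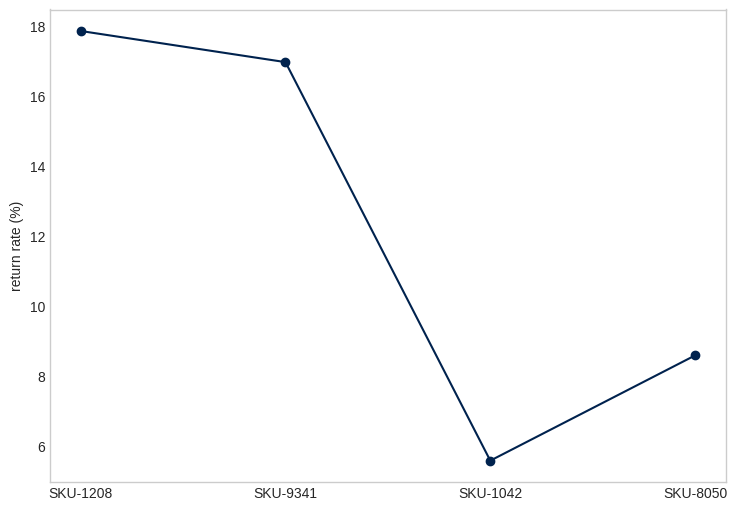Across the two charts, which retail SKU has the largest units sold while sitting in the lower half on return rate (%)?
Chart 2 median return rate (%) ≈ 12; below-median retail SKUs: SKU-1042, SKU-8050. Among those, SKU-1042 has the highest units sold (≈ 2000).

SKU-1042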